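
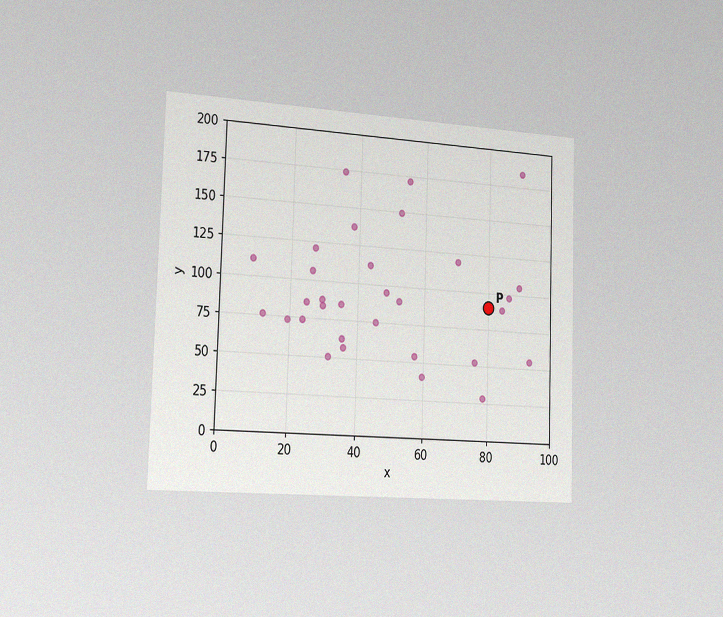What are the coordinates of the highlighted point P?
The chart is viewed slightly from the left, with some photo noise. Following the gridlines from P to each axis, P sits at (80, 90).

(80, 90)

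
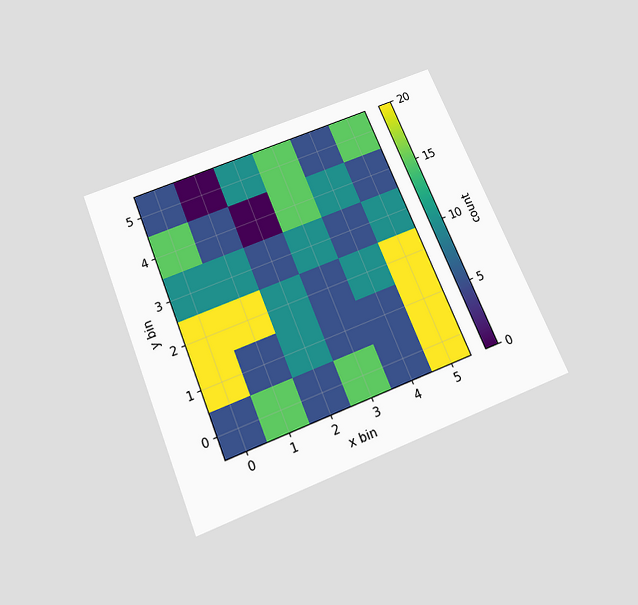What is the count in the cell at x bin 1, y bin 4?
The chart is tilted about 22° counter-clockwise and viewed slightly from below. Matching the cell (1, 4) against the colorbar gives 5.

5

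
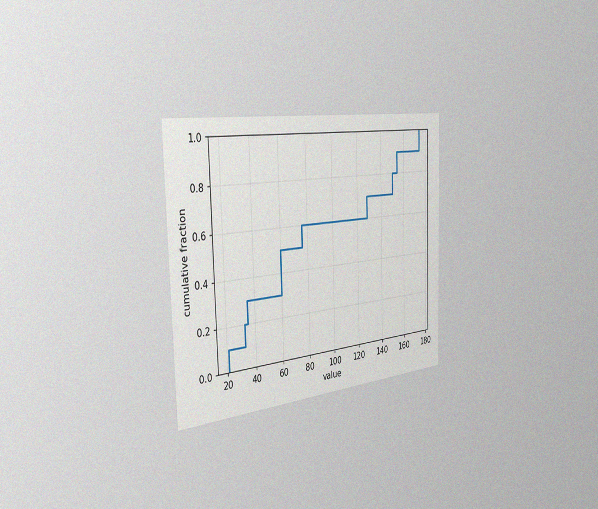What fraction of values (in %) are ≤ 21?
The chart is viewed slightly from the left, with some photo noise. At x=21 the ECDF step is at 10%.

10%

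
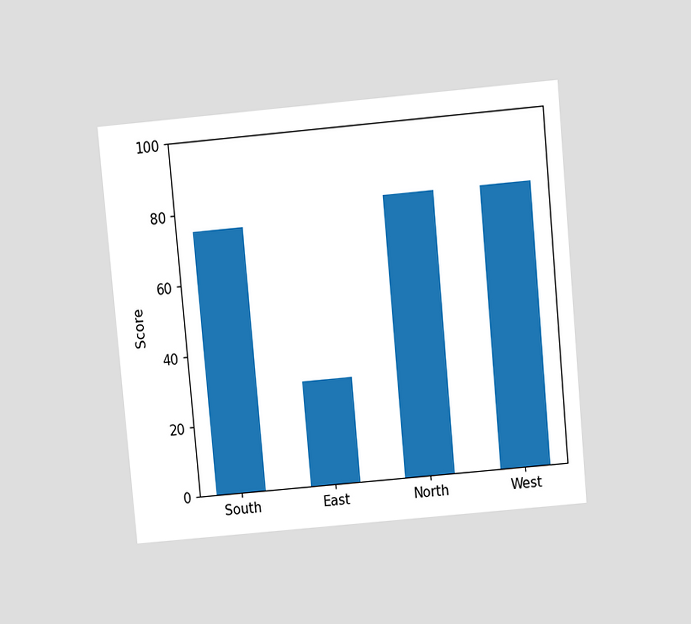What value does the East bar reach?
The chart is tilted about 5° counter-clockwise and viewed slightly from above. Reading along the chart's y-axis, the East bar reaches 30.

30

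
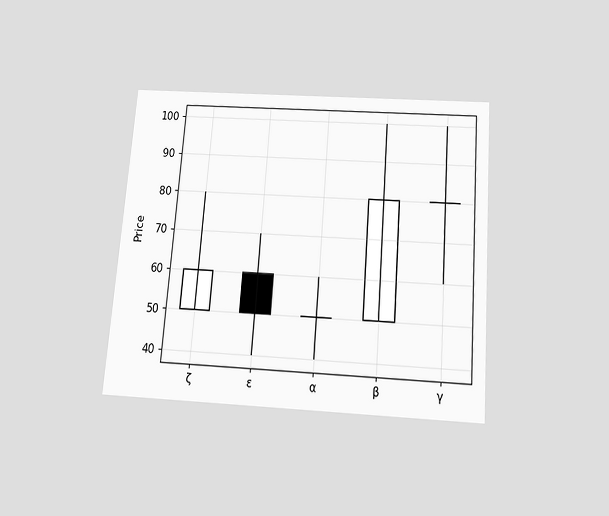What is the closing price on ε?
The chart is tilted about 4° clockwise and viewed slightly from below. The ε candle closes at 50.

50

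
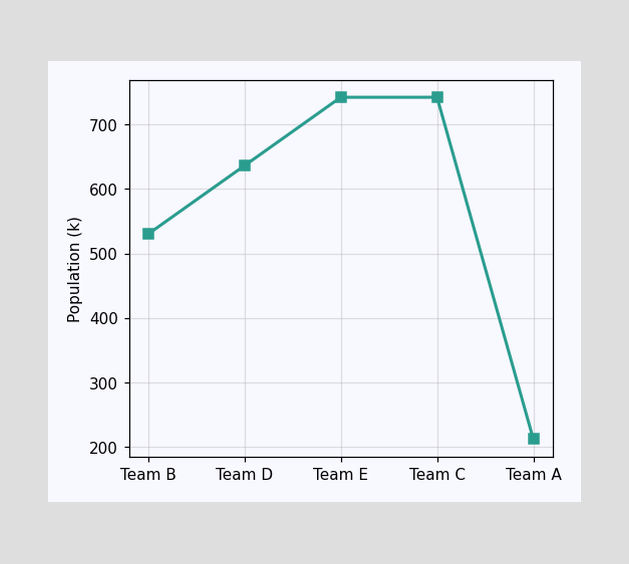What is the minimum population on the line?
212k

The lowest point is at Team A, and reading across to the y-axis gives 212k.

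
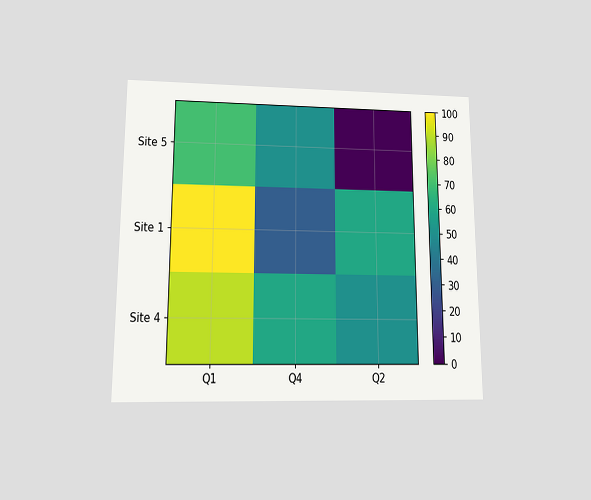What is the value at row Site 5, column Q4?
The chart is viewed at a slight angle. Matching cell (Site 5, Q4) against the colorbar gives 50.

50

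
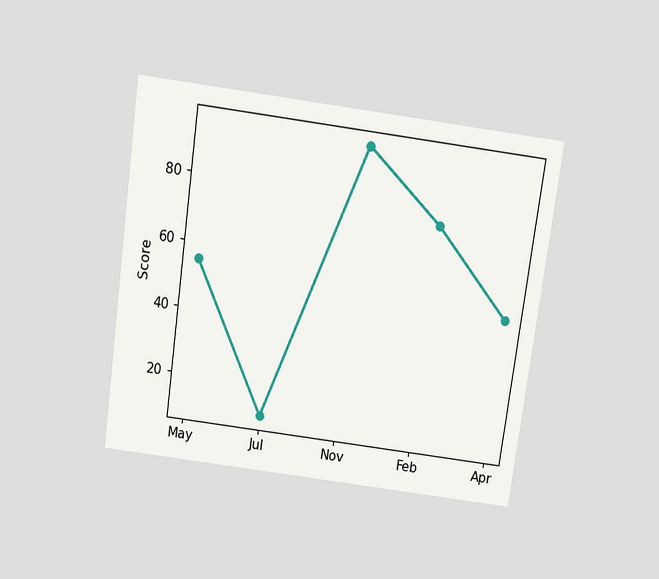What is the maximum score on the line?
95

The chart is tilted about 8° clockwise and viewed slightly from above. The highest point is at Nov, and reading across to the y-axis gives 95.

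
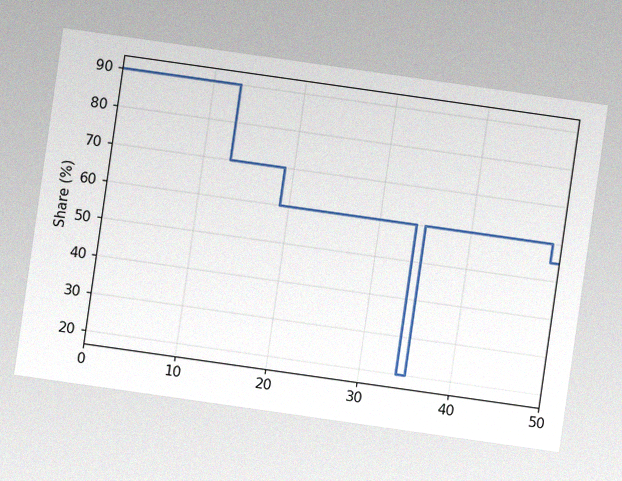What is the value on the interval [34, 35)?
The chart is tilted about 8° clockwise, with some photo noise. On [34, 35) the step sits at 20%.

20%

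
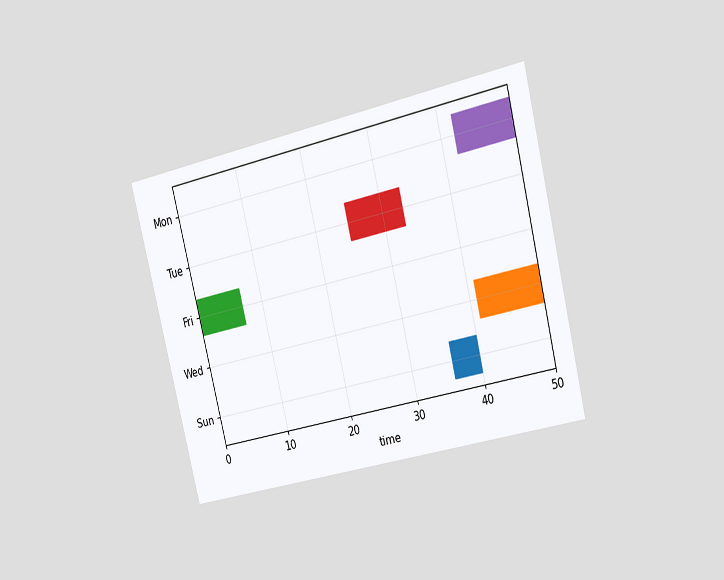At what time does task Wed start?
The chart is tilted about 14° counter-clockwise and viewed slightly from the right. The Wed bar begins at t=41.

41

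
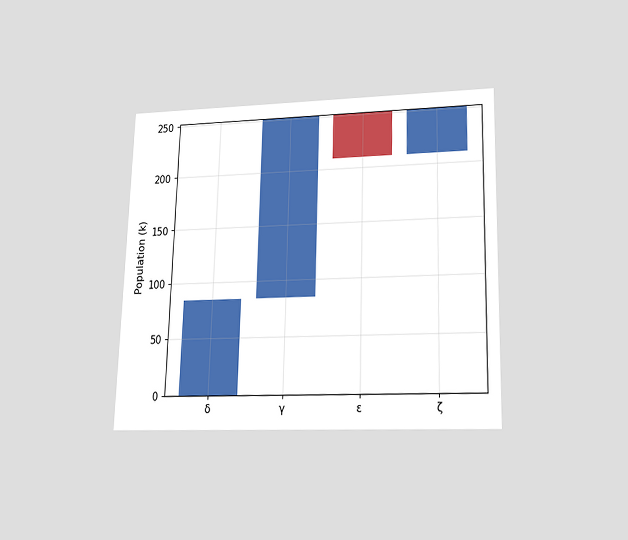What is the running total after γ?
252k

The chart is viewed slightly from below. After γ the running total reaches 252k.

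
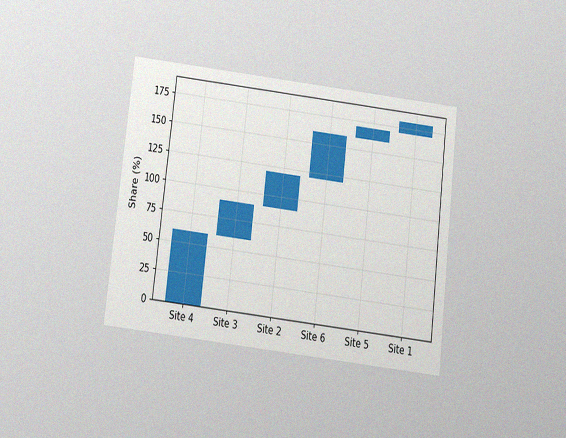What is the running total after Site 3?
90%

The chart is tilted about 7° clockwise and viewed slightly from below, with some photo noise. After Site 3 the running total reaches 90%.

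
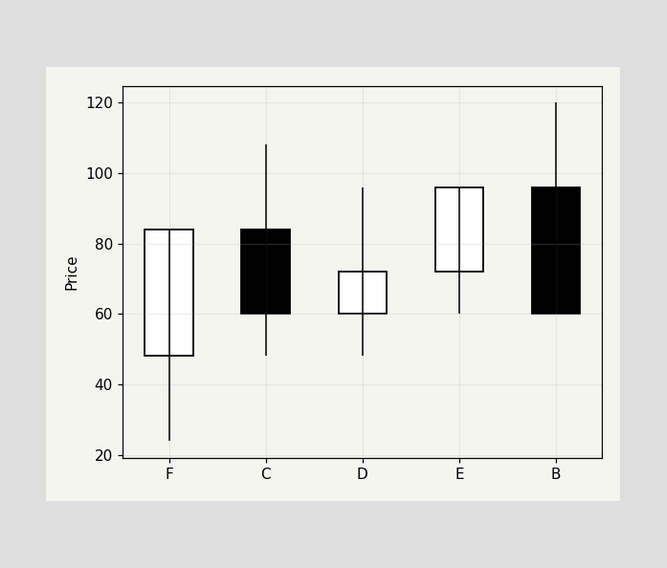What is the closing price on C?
The C candle closes at 60.

60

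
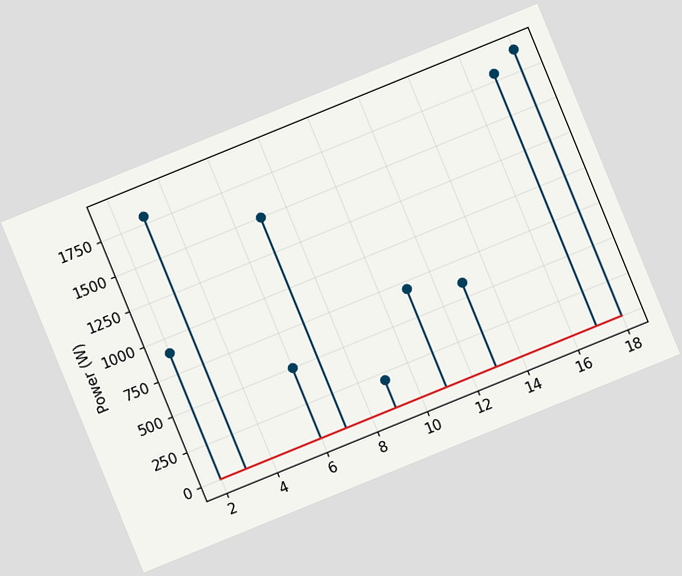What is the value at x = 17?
The chart is tilted about 22° counter-clockwise. The stem at x=17 reaches 1800W.

1800W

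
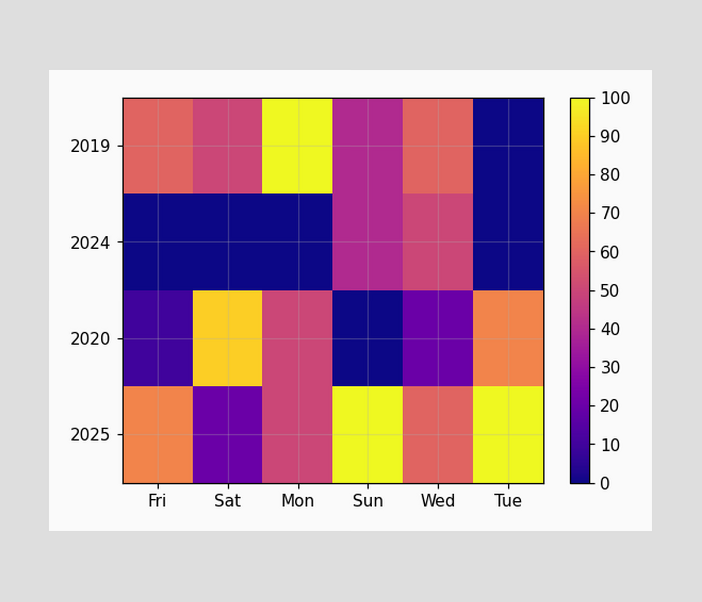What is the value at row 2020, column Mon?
50

Matching cell (2020, Mon) against the colorbar gives 50.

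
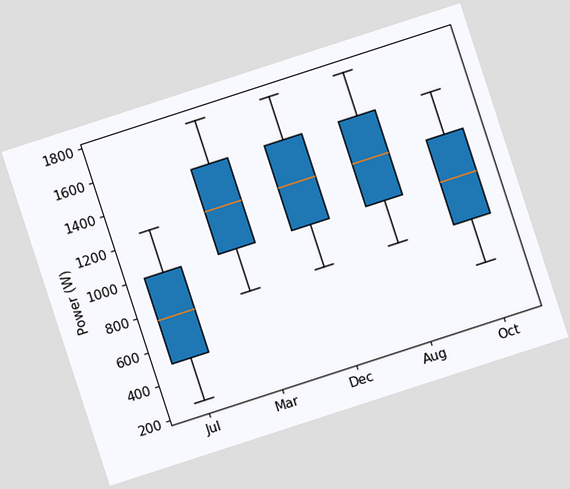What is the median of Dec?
The chart is tilted about 18° counter-clockwise. The median line in the Dec box sits at 1250W.

1250W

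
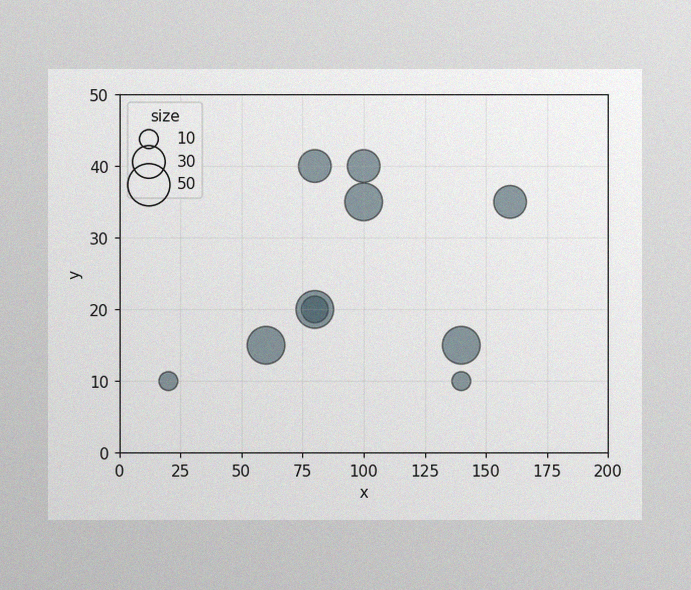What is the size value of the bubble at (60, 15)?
40

The image has some photo noise and uneven lighting. Matching the bubble at (60, 15) against the size legend gives 40.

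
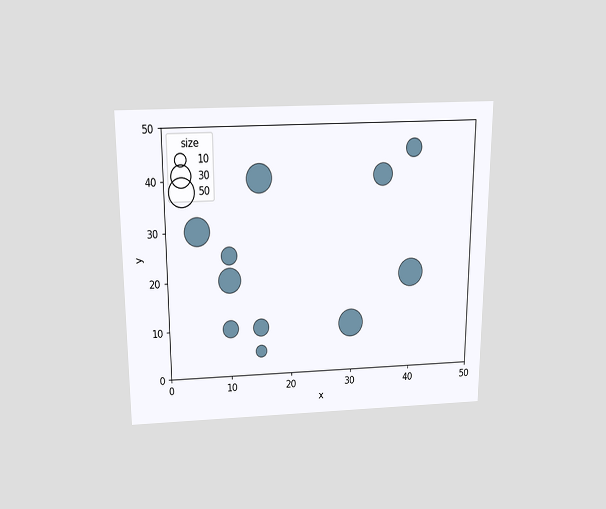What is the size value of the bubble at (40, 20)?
The chart is viewed slightly from above. Matching the bubble at (40, 20) against the size legend gives 50.

50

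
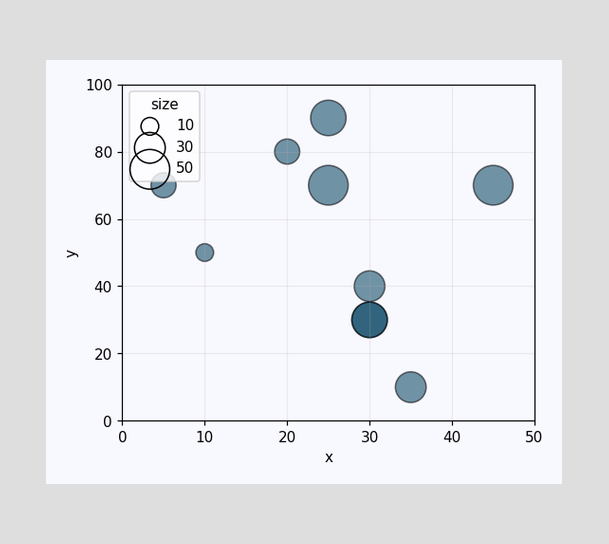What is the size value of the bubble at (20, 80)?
20

Matching the bubble at (20, 80) against the size legend gives 20.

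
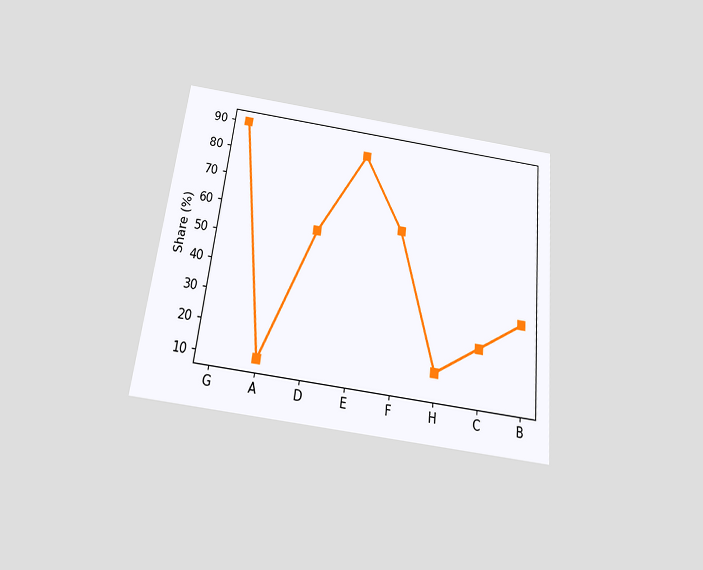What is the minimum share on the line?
10%

The chart is tilted about 7° clockwise and viewed slightly from below. The lowest point is at A, and reading across to the y-axis gives 10%.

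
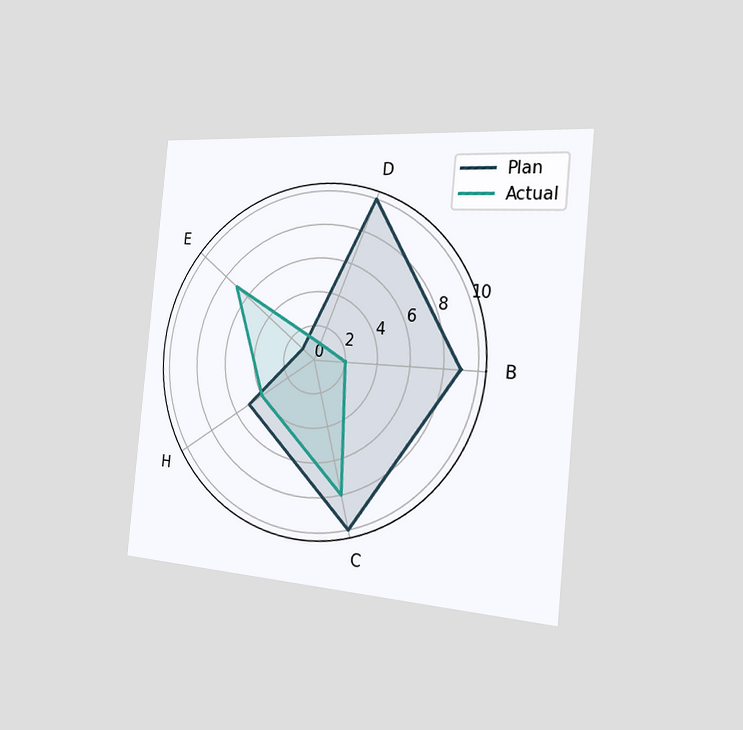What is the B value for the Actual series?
The chart is tilted about 5° clockwise and viewed slightly from the right. On the B axis, Actual reaches 2.

2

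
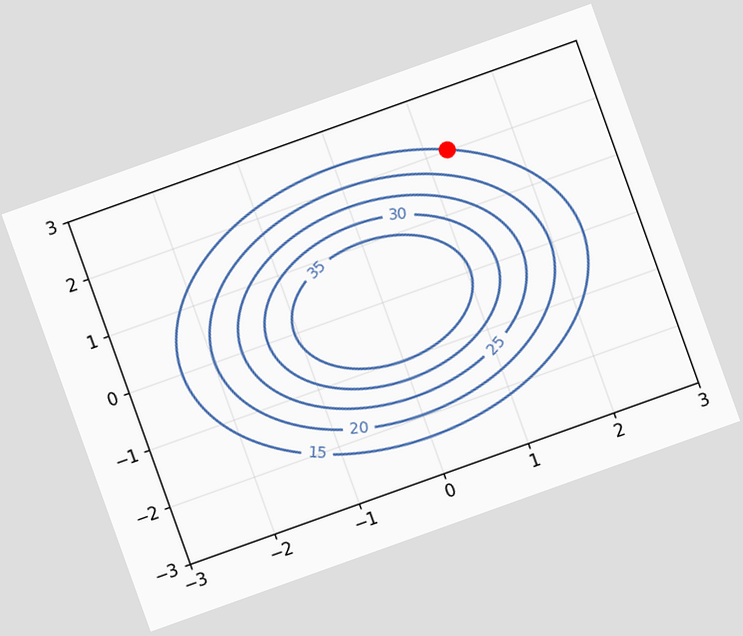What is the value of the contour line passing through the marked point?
15

The chart is tilted about 20° counter-clockwise. The marked point sits on the contour labelled 15.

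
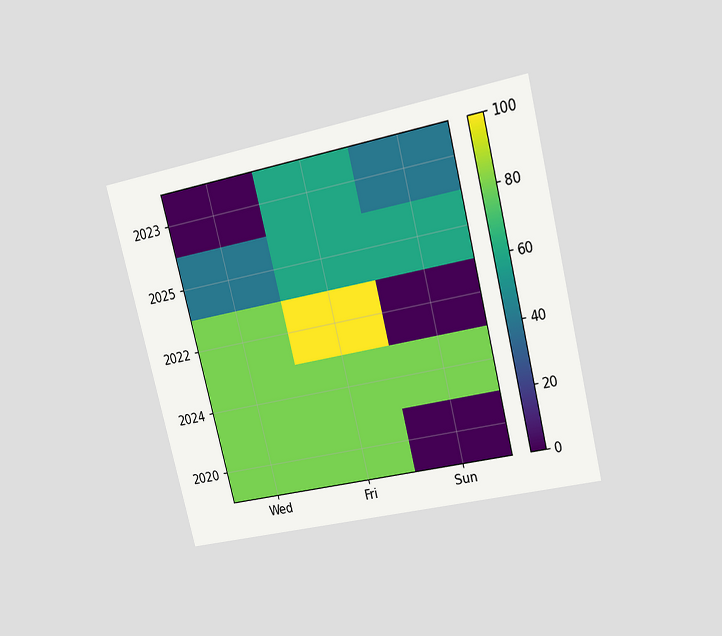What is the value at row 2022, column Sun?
The chart is tilted about 14° counter-clockwise and viewed at a slight angle. Matching cell (2022, Sun) against the colorbar gives 0.

0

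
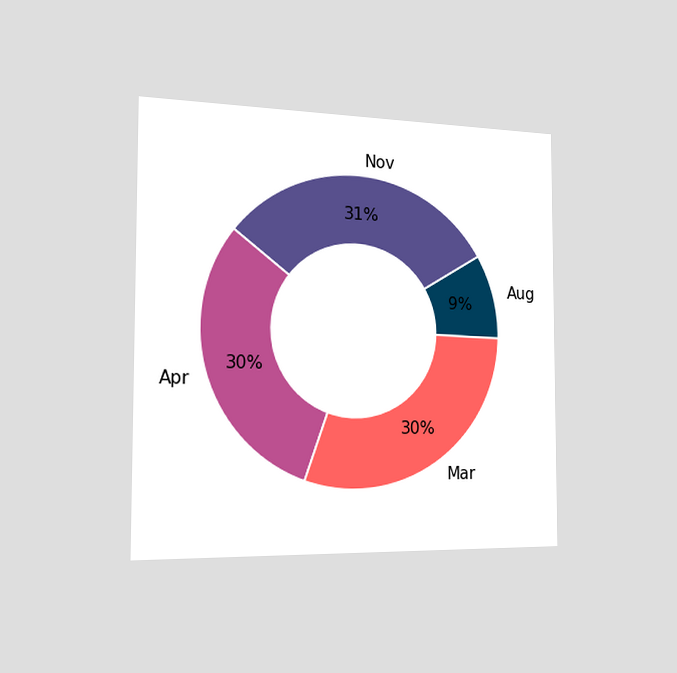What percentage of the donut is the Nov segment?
The chart is viewed slightly from the left. The Nov segment takes up 31% of the ring.

31%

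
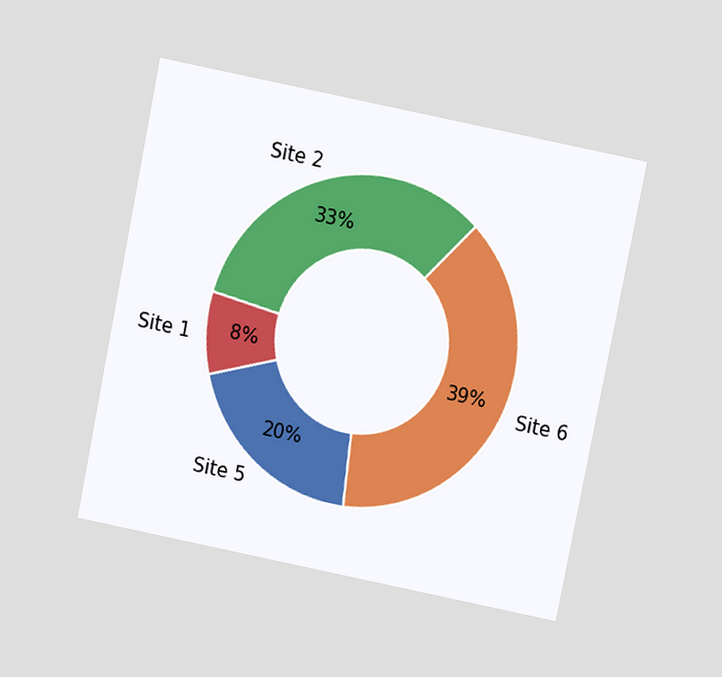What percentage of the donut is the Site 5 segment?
20%

The chart is tilted about 11° clockwise and viewed at a slight angle. The Site 5 segment takes up 20% of the ring.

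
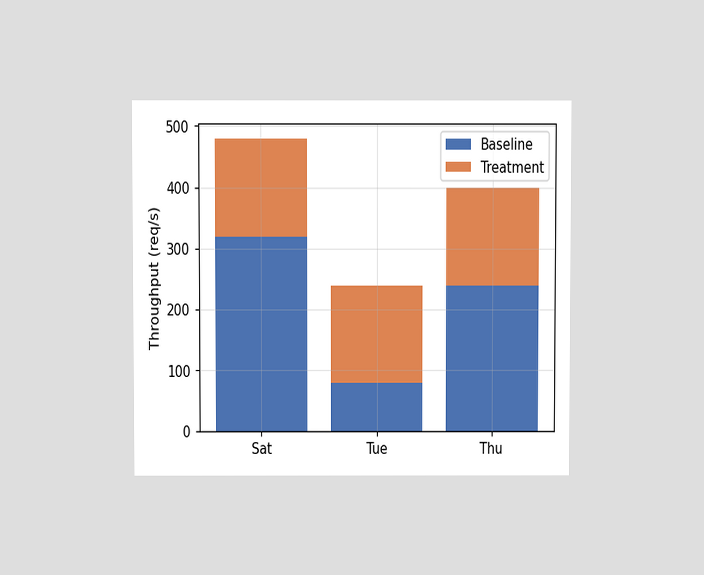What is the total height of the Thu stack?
400req/s

The chart is viewed at a slight angle. The Thu stack's top reaches 400req/s on the y-axis.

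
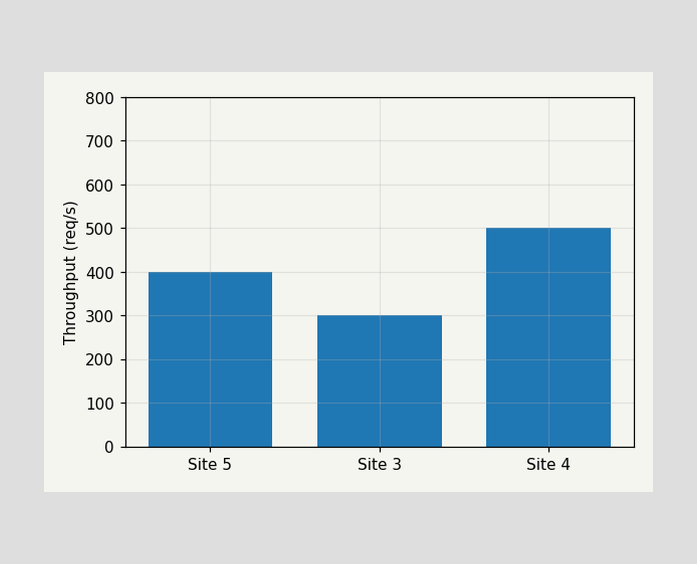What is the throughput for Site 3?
Reading along the chart's y-axis, the Site 3 bar reaches 300req/s.

300req/s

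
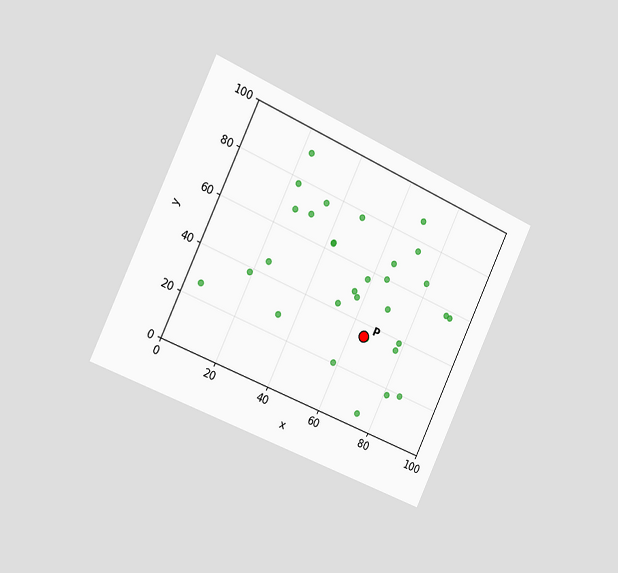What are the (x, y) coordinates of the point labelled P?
(65, 35)

The chart is tilted about 25° clockwise and viewed slightly from the left. Following the gridlines from P to each axis, P sits at (65, 35).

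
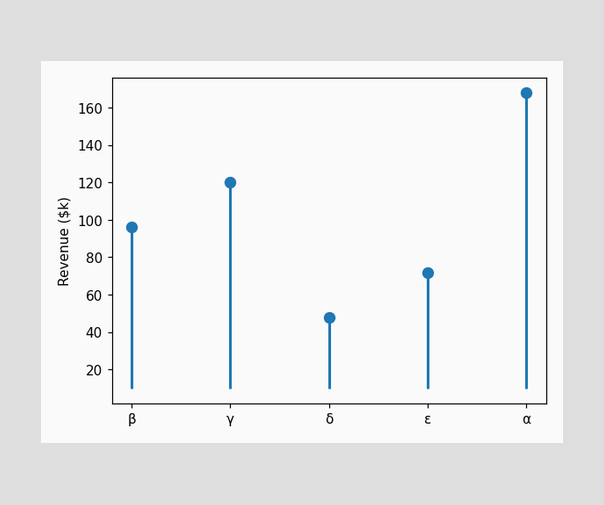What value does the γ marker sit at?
$120k

The γ marker sits at $120k.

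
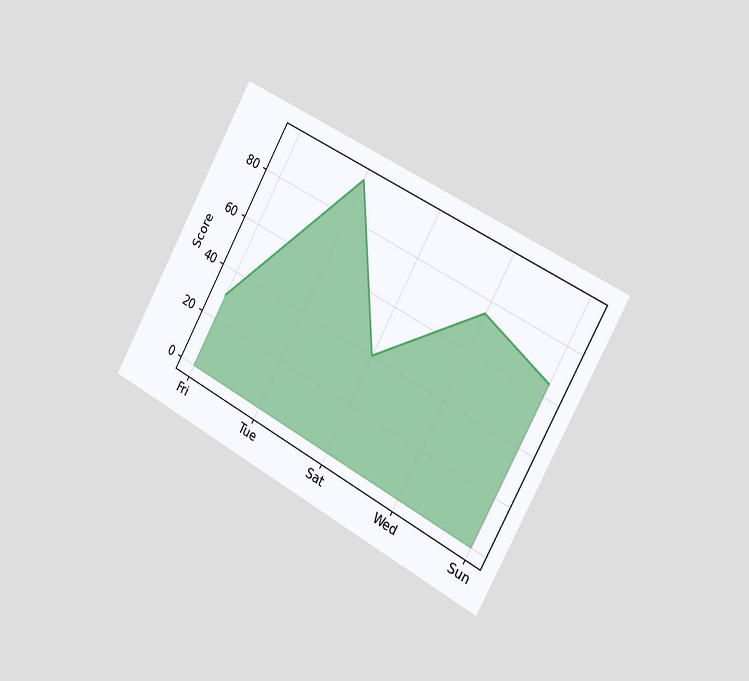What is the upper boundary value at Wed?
The chart is tilted about 29° clockwise and viewed slightly from the right. At Wed the upper boundary is at 75.

75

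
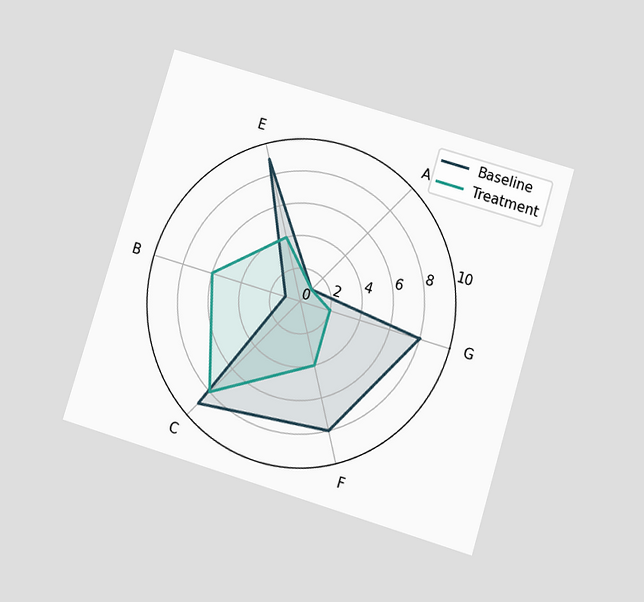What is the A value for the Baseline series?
1

The chart is tilted about 17° clockwise and viewed slightly from below. On the A axis, Baseline reaches 1.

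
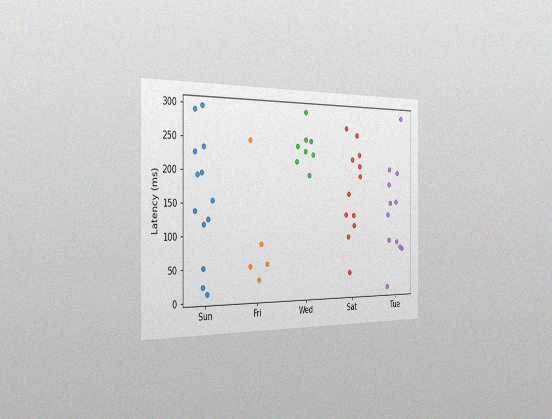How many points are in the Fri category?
The chart is viewed slightly from the left, with some photo noise. Counting the markers in the Fri column gives 5.

5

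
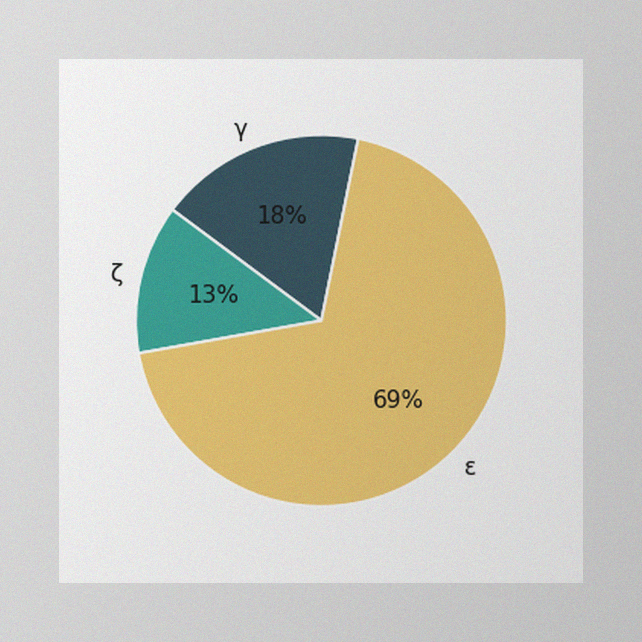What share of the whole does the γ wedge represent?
The image has some photo noise and uneven lighting. The γ slice takes up 18% of the pie.

18%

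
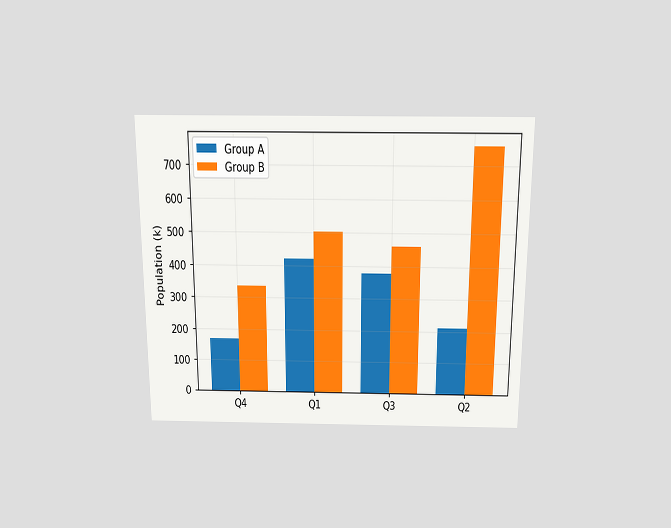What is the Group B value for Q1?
504k

The chart is viewed slightly from above. The Group B bar at Q1 reaches 504k on the y-axis.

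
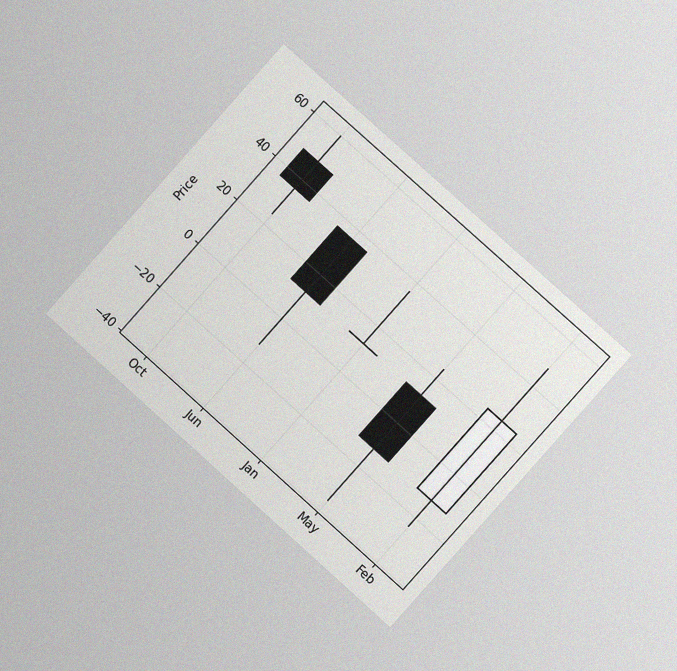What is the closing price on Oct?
The chart is tilted about 42° clockwise and viewed at a slight angle, with some photo noise. The Oct candle closes at 36.

36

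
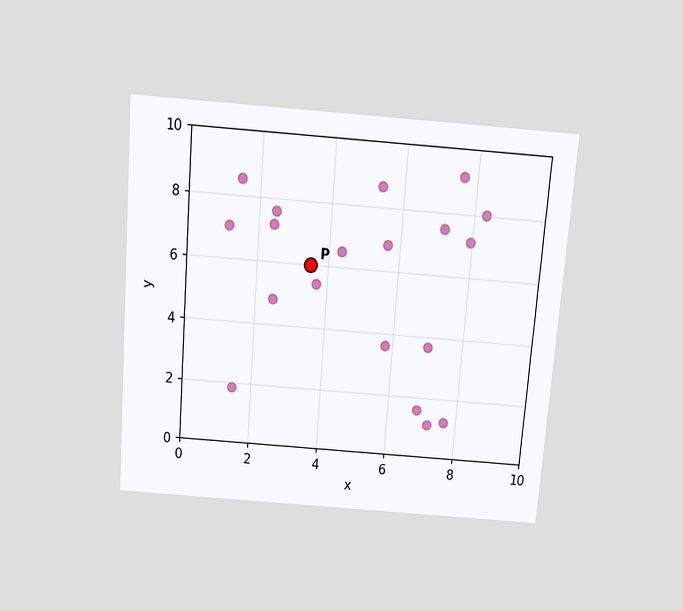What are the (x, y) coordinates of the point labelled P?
The chart is tilted about 4° clockwise and viewed slightly from above. Following the gridlines from P to each axis, P sits at (3.5, 6).

(3.5, 6)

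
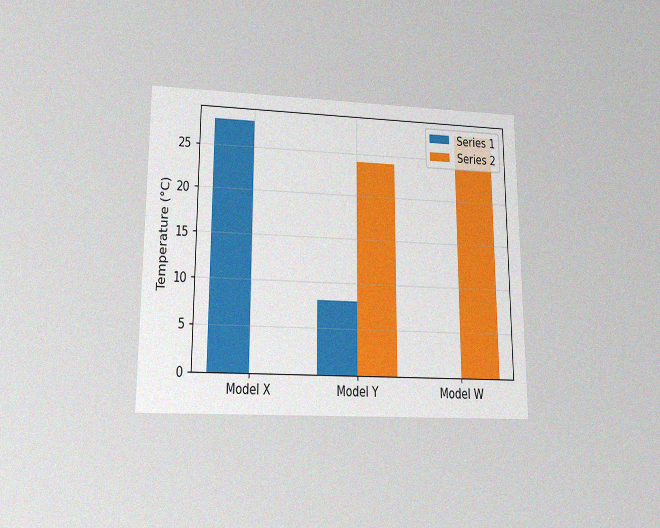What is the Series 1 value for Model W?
The chart is viewed slightly from below, with some photo noise. The Series 1 bar at Model W reaches 0°C on the y-axis.

0°C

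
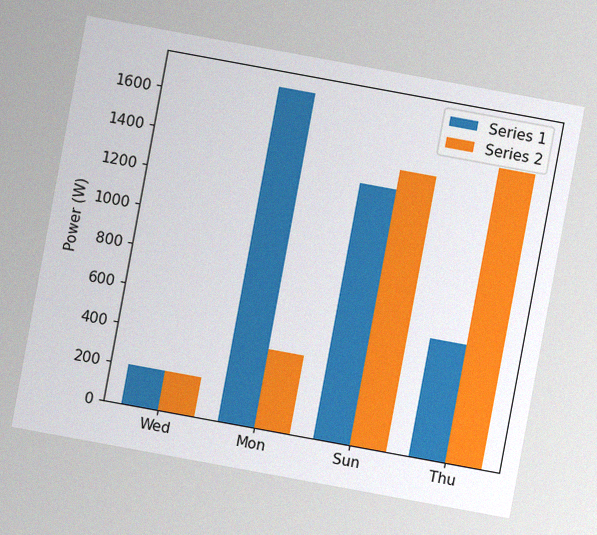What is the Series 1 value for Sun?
The chart is tilted about 10° clockwise, with some photo noise. The Series 1 bar at Sun reaches 1300W on the y-axis.

1300W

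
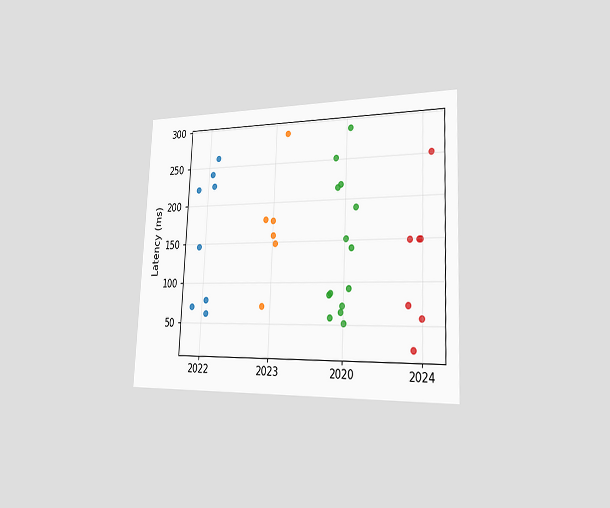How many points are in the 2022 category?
8

The chart is tilted about 3° clockwise and viewed slightly from the right. Counting the markers in the 2022 column gives 8.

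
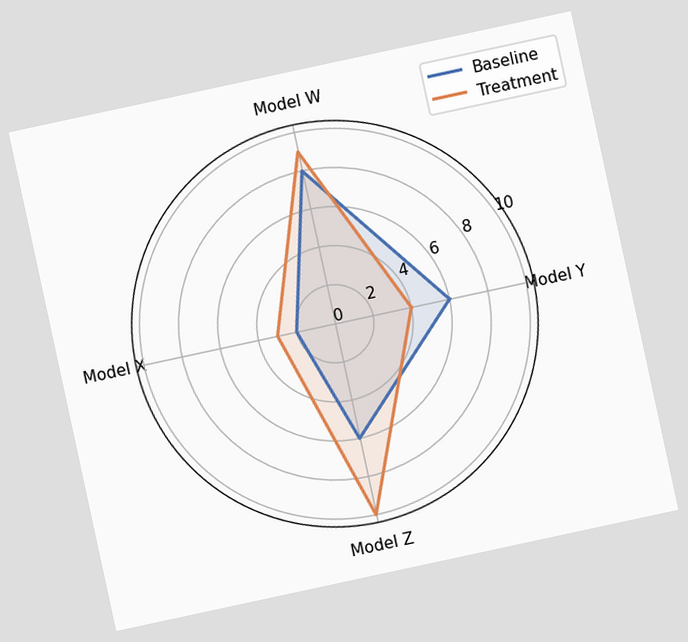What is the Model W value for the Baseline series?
The chart is tilted about 12° counter-clockwise. On the Model W axis, Baseline reaches 8.

8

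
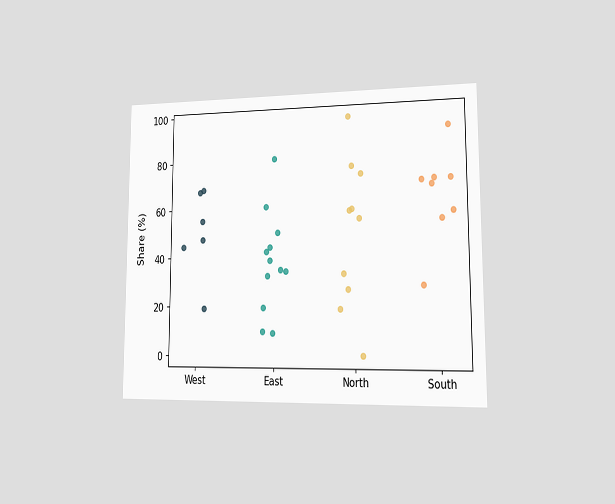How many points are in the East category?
12

The chart is viewed slightly from the right. Counting the markers in the East column gives 12.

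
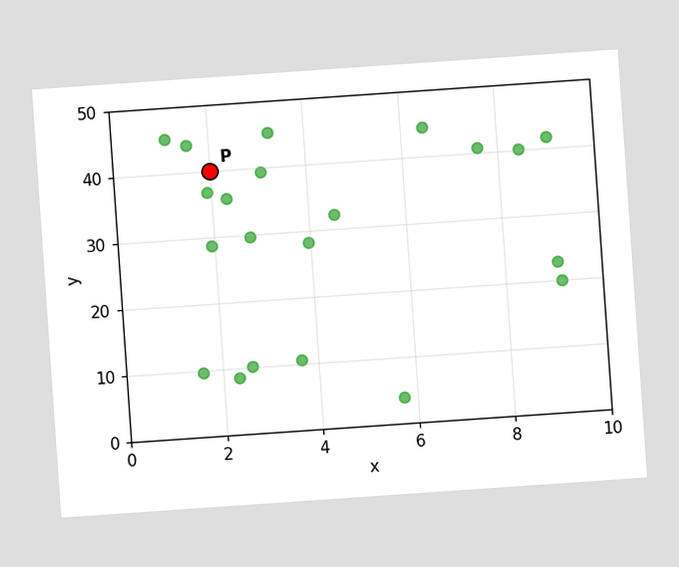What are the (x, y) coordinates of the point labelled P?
(2, 40)

The chart is tilted about 4° counter-clockwise. Following the gridlines from P to each axis, P sits at (2, 40).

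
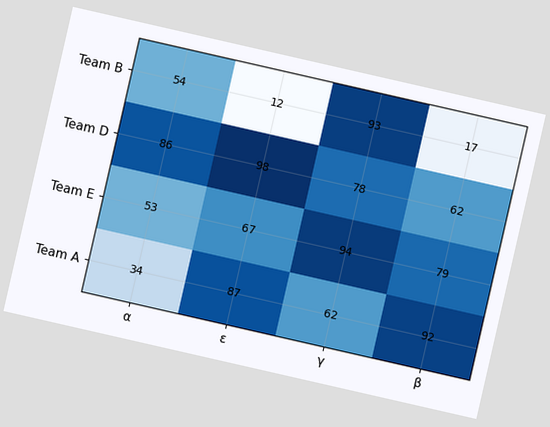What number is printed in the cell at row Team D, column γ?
78

The chart is tilted about 13° clockwise. The (Team D, γ) cell reads 78.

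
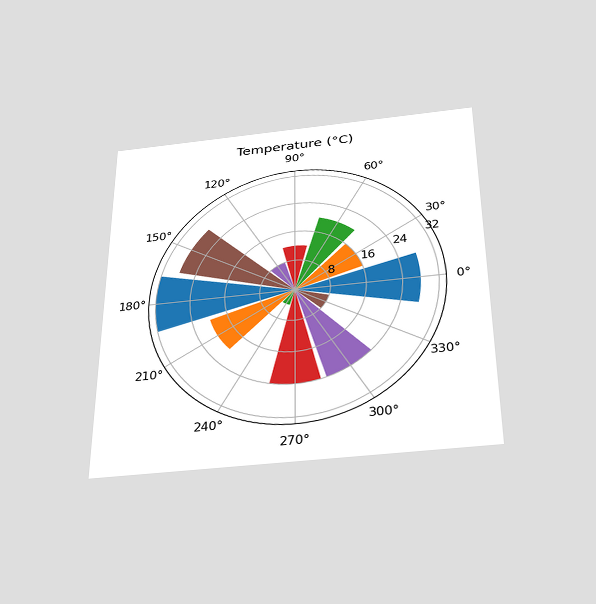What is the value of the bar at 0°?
The chart is viewed slightly from below. The bar at 0° reaches 28°C on the radial axis.

28°C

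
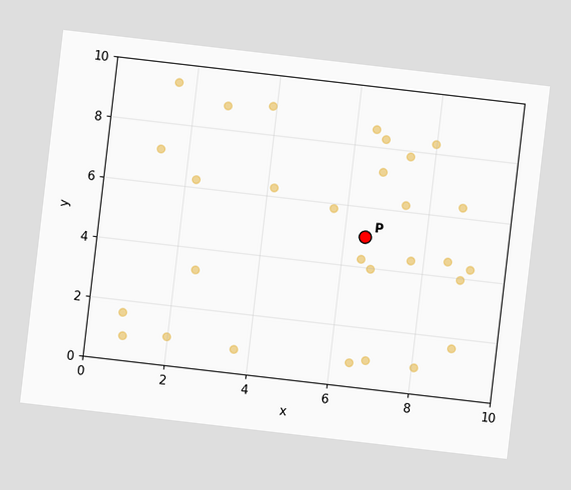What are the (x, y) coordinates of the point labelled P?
The chart is tilted about 7° clockwise. Following the gridlines from P to each axis, P sits at (6.5, 5).

(6.5, 5)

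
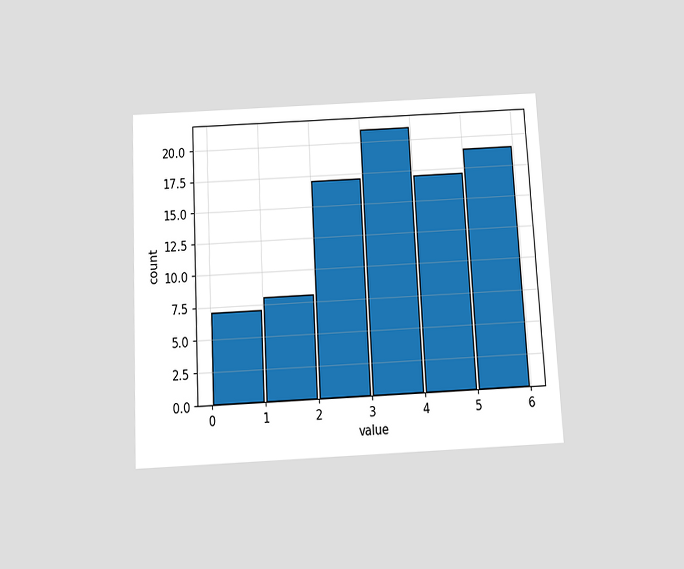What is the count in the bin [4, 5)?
The chart is tilted about 3° counter-clockwise and viewed slightly from below. The [4, 5) bin has height 17.

17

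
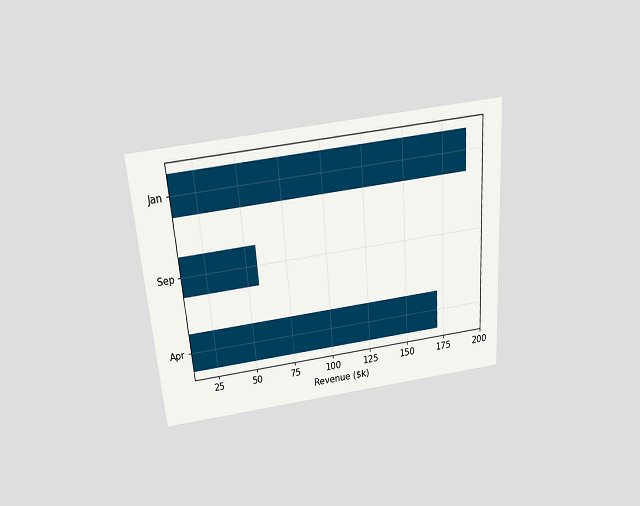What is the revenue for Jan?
$190k

The chart is tilted about 4° counter-clockwise and viewed slightly from above. Reading along the chart's x-axis, the Jan bar reaches $190k.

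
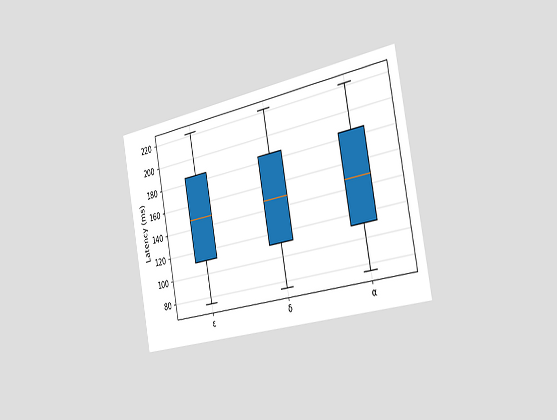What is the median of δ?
148ms

The chart is tilted about 11° counter-clockwise and viewed slightly from the right. The median line in the δ box sits at 148ms.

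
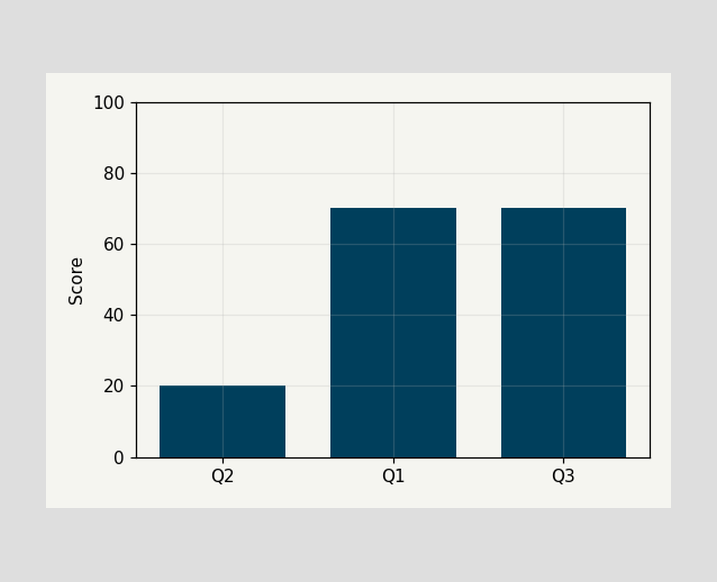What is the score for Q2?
Reading along the chart's y-axis, the Q2 bar reaches 20.

20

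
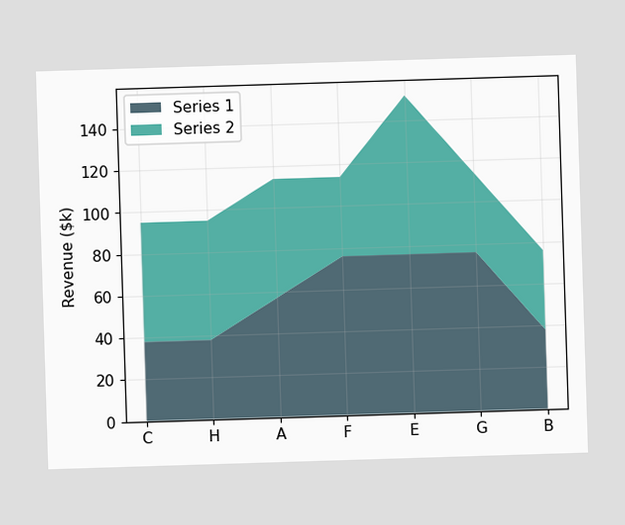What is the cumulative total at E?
The stacked total at E reaches $152k.

$152k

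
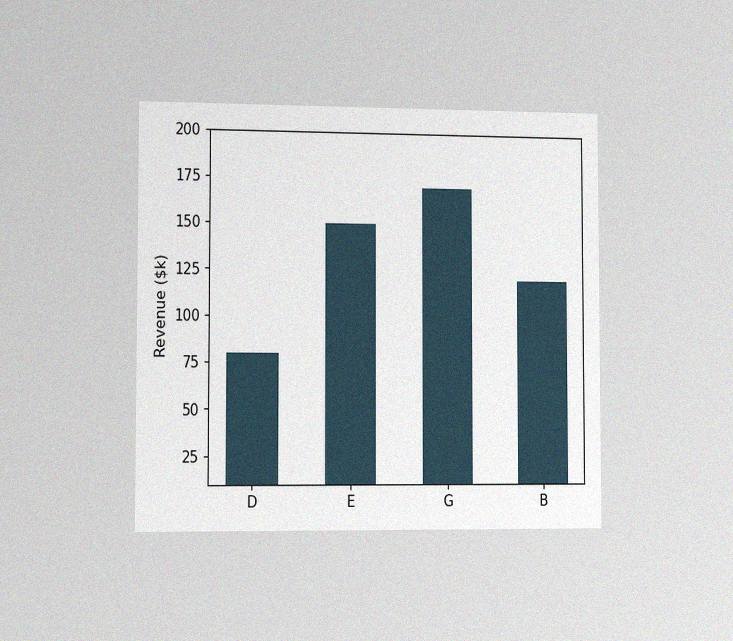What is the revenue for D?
$80k

The chart is viewed slightly from the left, with some photo noise. Reading along the chart's y-axis, the D bar reaches $80k.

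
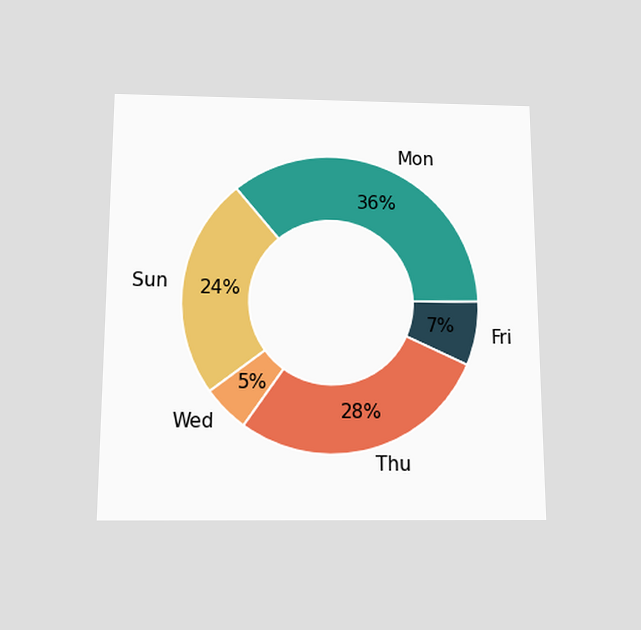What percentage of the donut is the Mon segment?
The chart is viewed slightly from below. The Mon segment takes up 36% of the ring.

36%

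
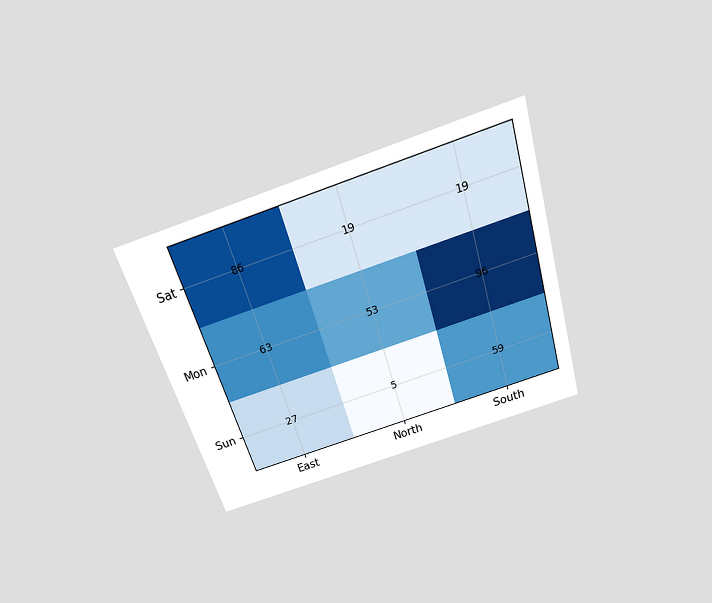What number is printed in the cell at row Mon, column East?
The chart is tilted about 17° counter-clockwise and viewed slightly from above. The (Mon, East) cell reads 63.

63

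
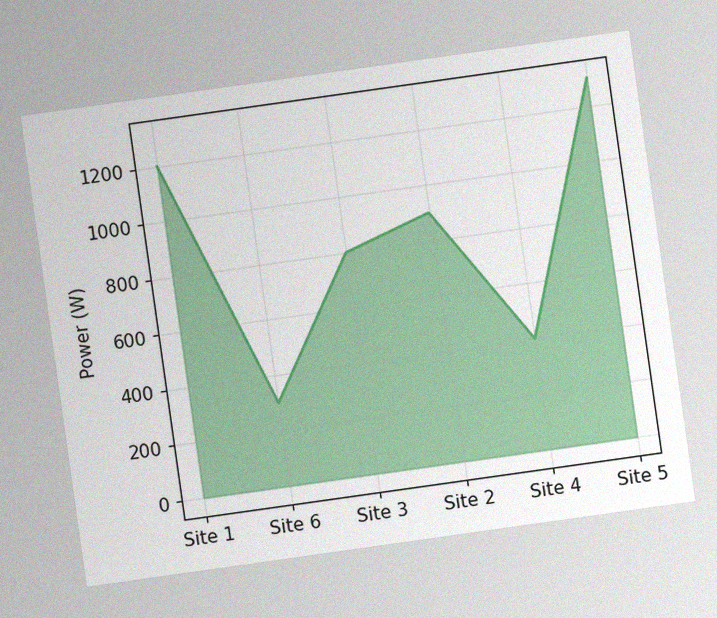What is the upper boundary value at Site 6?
300W

The chart is tilted about 8° counter-clockwise, with some photo noise. At Site 6 the upper boundary is at 300W.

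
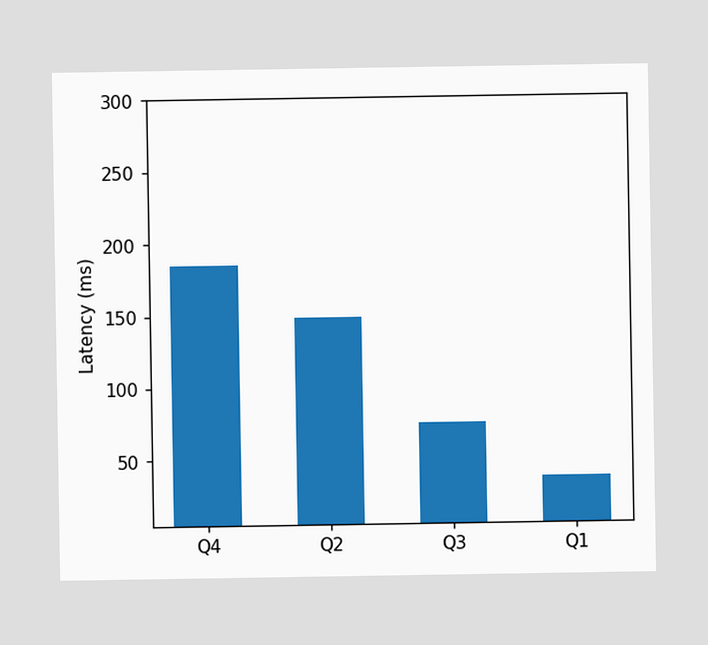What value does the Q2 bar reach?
148ms

Reading along the chart's y-axis, the Q2 bar reaches 148ms.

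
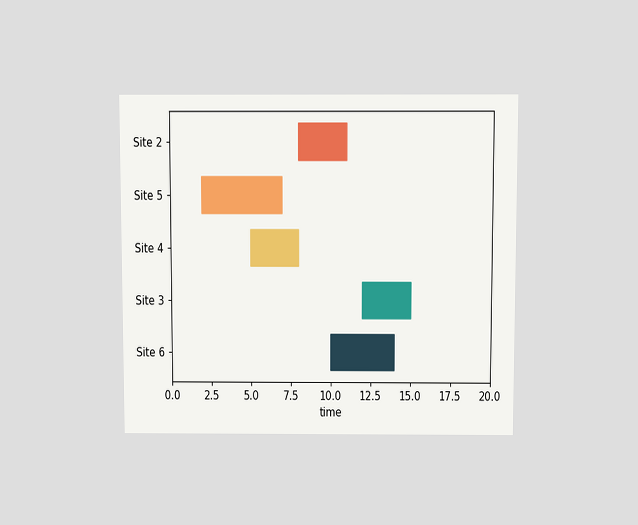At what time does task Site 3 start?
The chart is viewed slightly from above. The Site 3 bar begins at t=12.

12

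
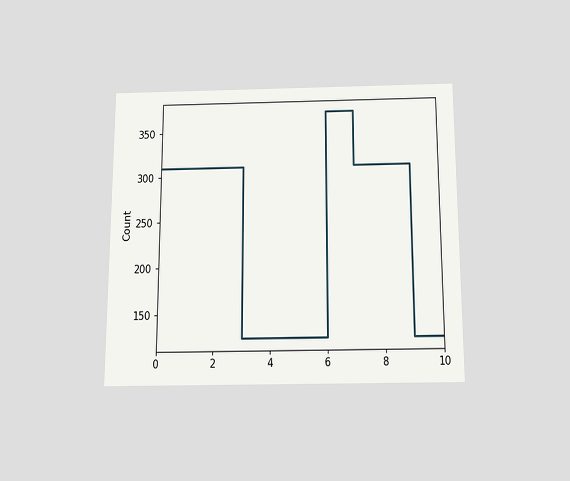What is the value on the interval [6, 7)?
372

The chart is viewed slightly from below. On [6, 7) the step sits at 372.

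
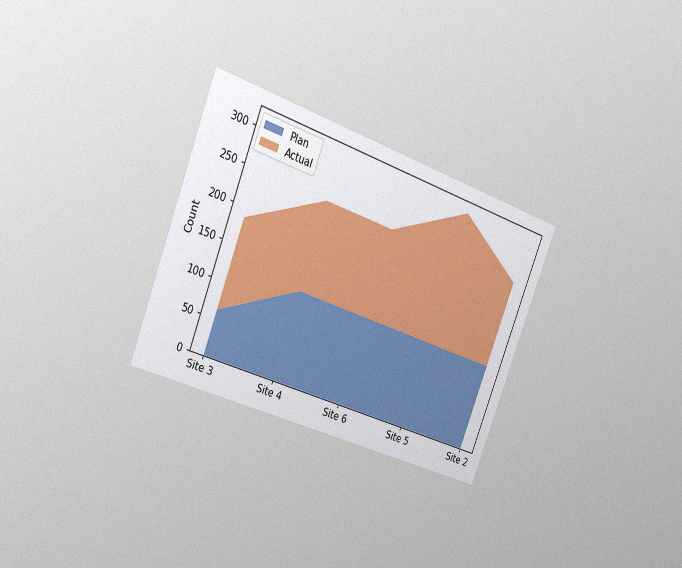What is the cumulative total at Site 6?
248

The chart is tilted about 21° clockwise and viewed slightly from the left, with some photo noise. The stacked total at Site 6 reaches 248.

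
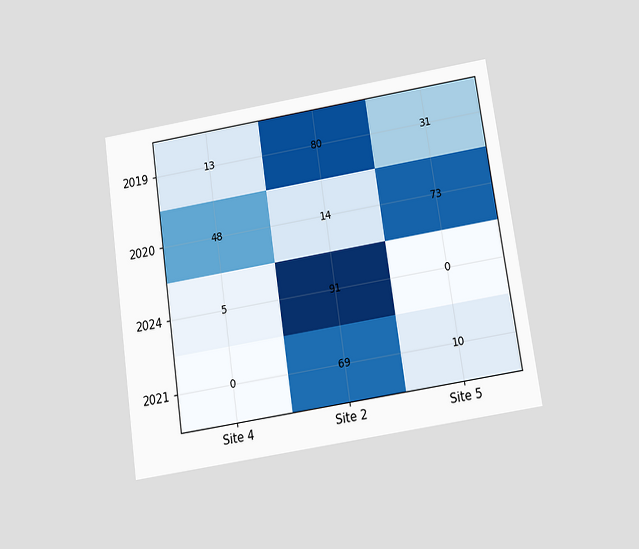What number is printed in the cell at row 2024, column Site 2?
91

The chart is tilted about 8° counter-clockwise and viewed slightly from below. The (2024, Site 2) cell reads 91.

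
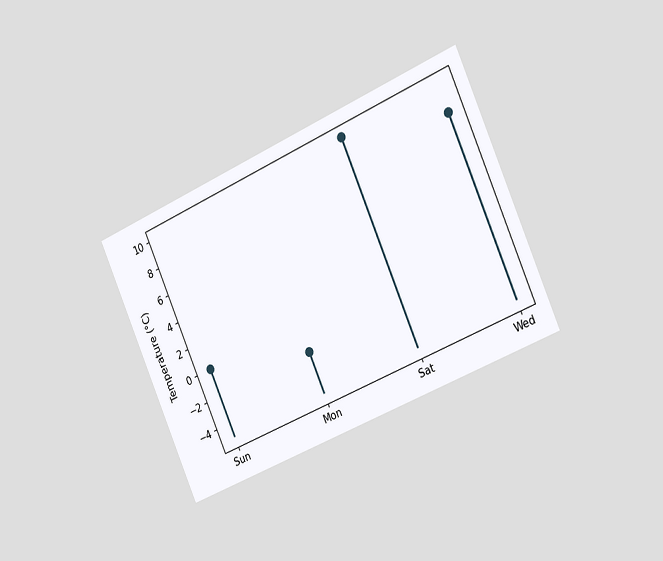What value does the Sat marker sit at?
The chart is tilted about 24° counter-clockwise and viewed slightly from the right. The Sat marker sits at 10°C.

10°C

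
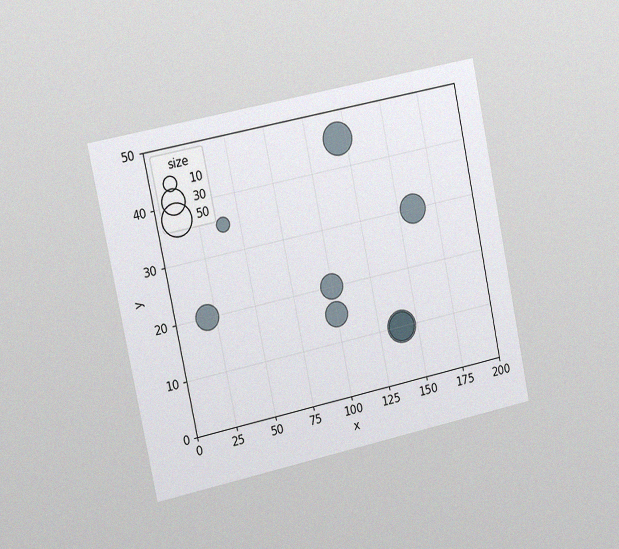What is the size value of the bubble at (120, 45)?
The chart is tilted about 12° counter-clockwise and viewed slightly from the left, with some photo noise. Matching the bubble at (120, 45) against the size legend gives 50.

50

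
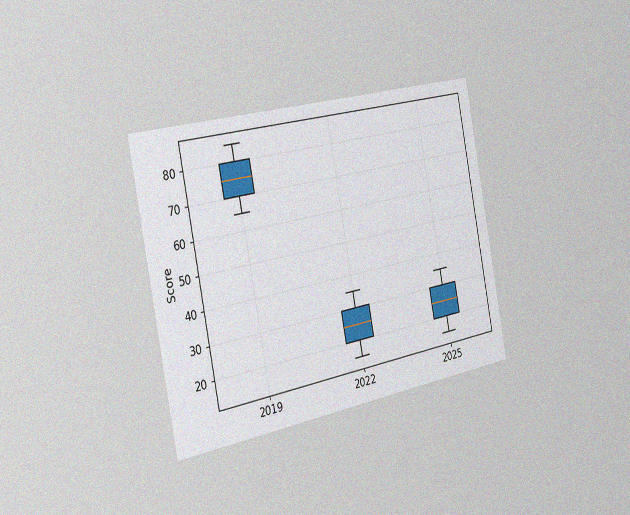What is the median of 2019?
The chart is tilted about 11° counter-clockwise and viewed slightly from the left, with some photo noise. The median line in the 2019 box sits at 75.

75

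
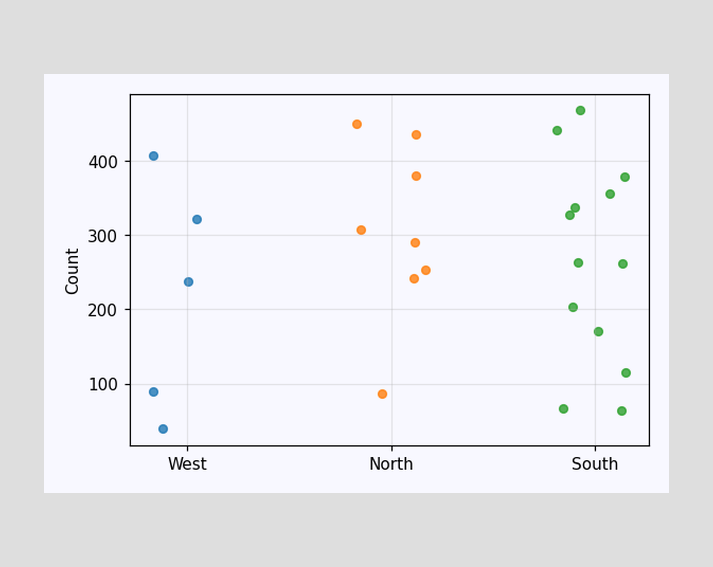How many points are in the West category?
Counting the markers in the West column gives 5.

5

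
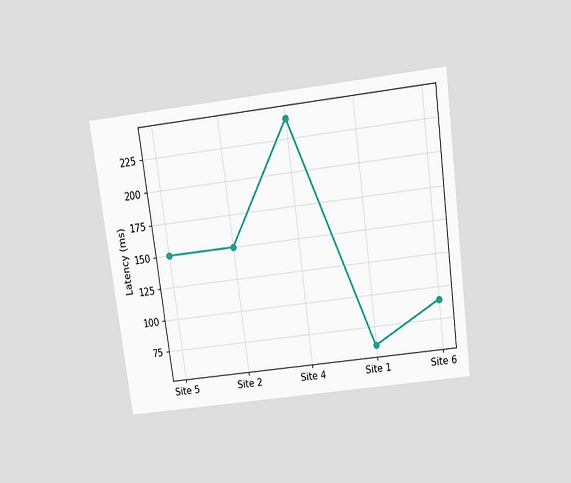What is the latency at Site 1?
The chart is tilted about 8° counter-clockwise and viewed slightly from above. At Site 1, the line is at 60ms.

60ms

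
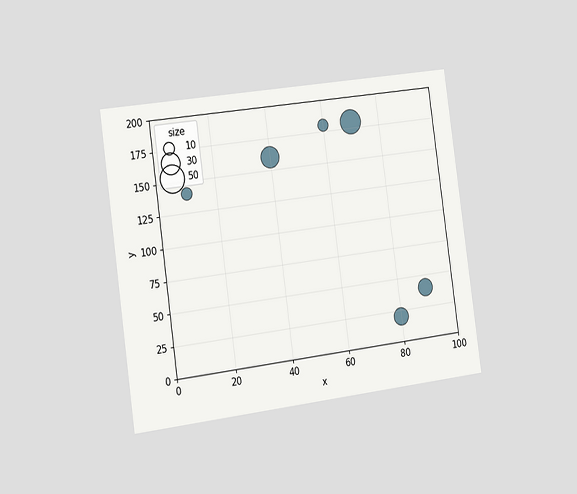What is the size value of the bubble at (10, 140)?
10

The chart is tilted about 8° counter-clockwise and viewed slightly from the left. Matching the bubble at (10, 140) against the size legend gives 10.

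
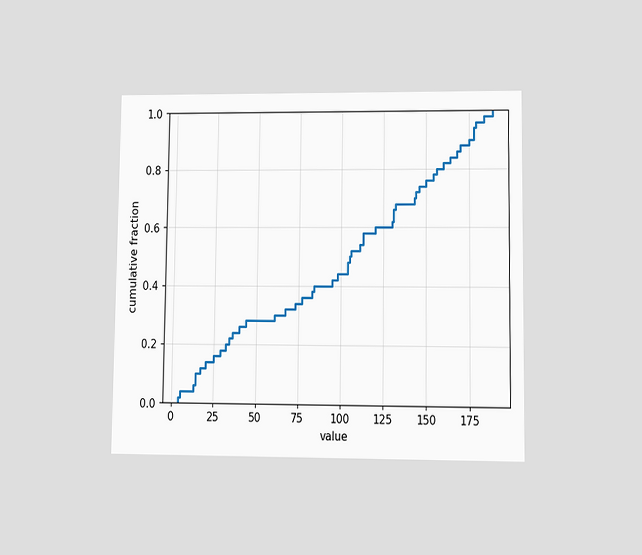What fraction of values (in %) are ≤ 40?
26%

The chart is viewed at a slight angle. At x=40 the ECDF step is at 26%.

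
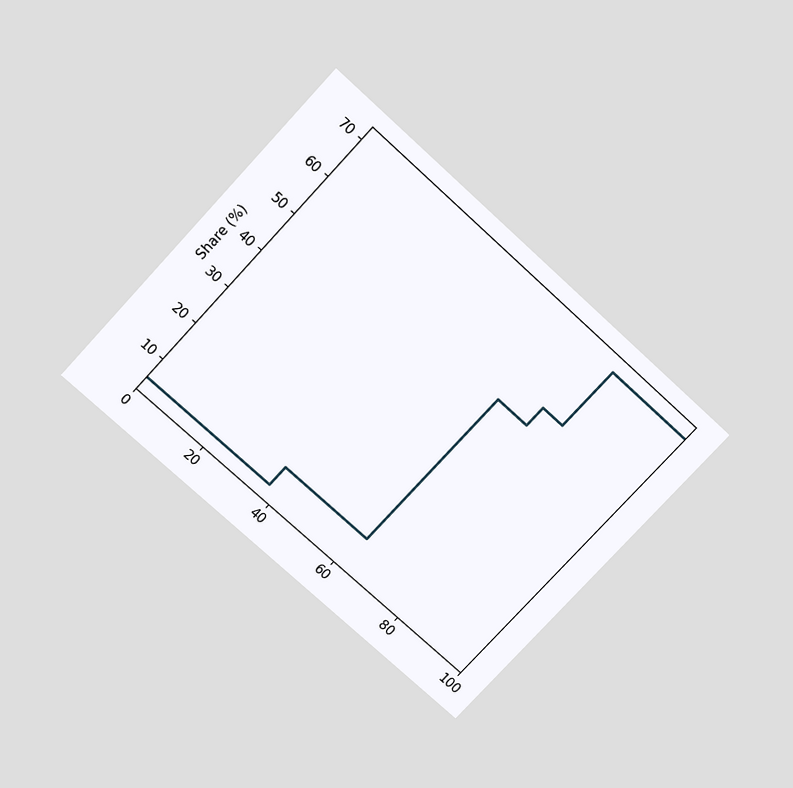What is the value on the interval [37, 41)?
The chart is tilted about 43° clockwise and viewed slightly from above. On [37, 41) the step sits at 10%.

10%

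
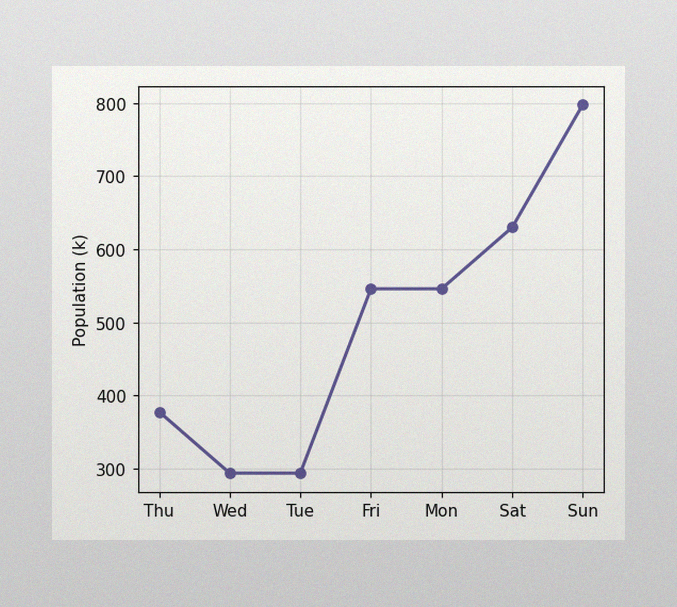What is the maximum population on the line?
798k

The image has some photo noise and uneven lighting. The highest point is at Sun, and reading across to the y-axis gives 798k.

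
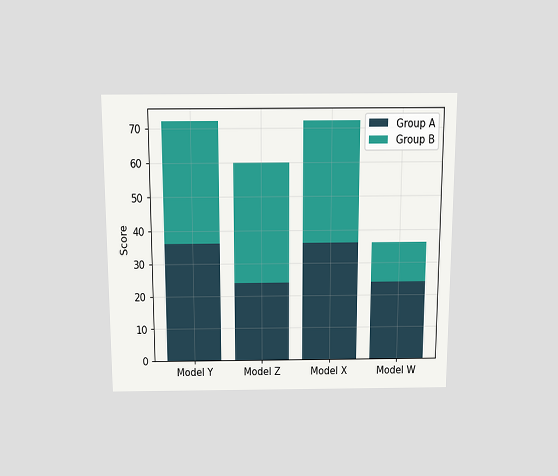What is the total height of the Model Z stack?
60

The chart is viewed slightly from above. The Model Z stack's top reaches 60 on the y-axis.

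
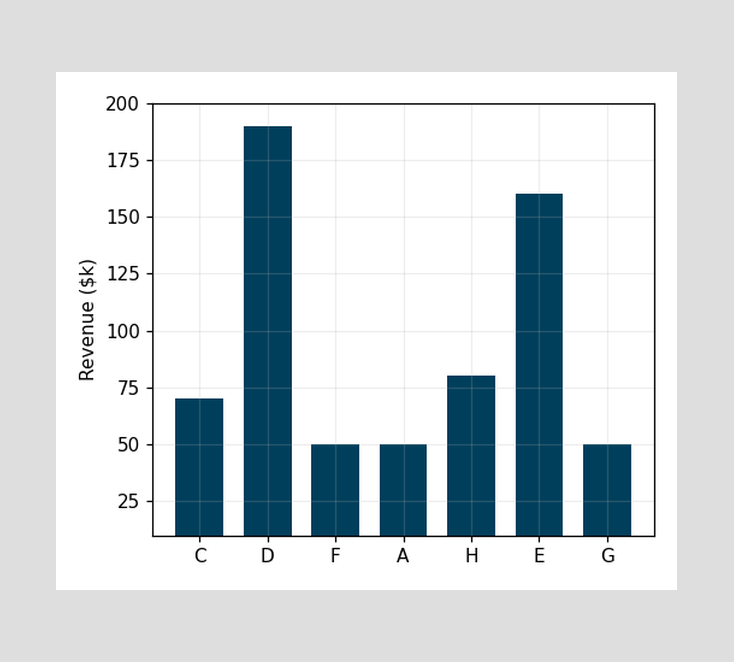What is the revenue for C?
$70k

Reading along the chart's y-axis, the C bar reaches $70k.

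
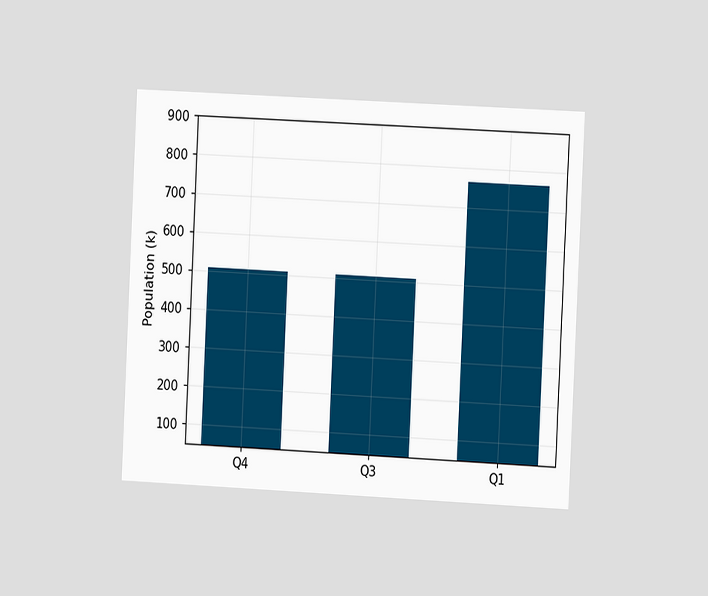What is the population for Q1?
The chart is tilted about 3° clockwise and viewed slightly from the right. Reading along the chart's y-axis, the Q1 bar reaches 765k.

765k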